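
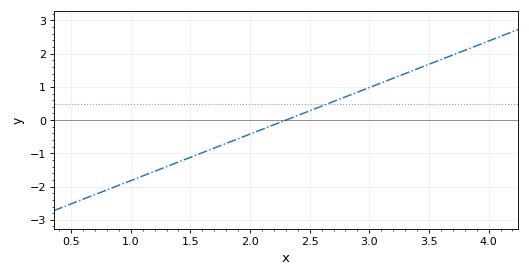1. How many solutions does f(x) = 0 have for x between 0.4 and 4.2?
1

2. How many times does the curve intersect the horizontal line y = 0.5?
1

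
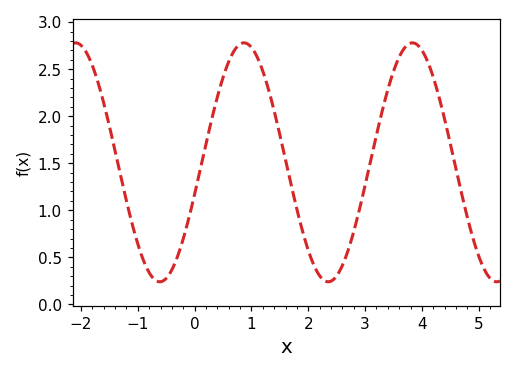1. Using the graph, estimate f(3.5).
2.5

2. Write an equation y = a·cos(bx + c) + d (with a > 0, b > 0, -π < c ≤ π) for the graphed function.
y = 1.27cos(2.1x - 1.8) + 1.51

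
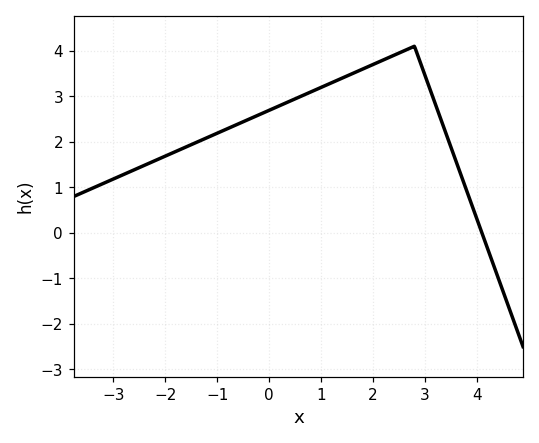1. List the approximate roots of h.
4.1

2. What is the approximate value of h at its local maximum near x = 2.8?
4.1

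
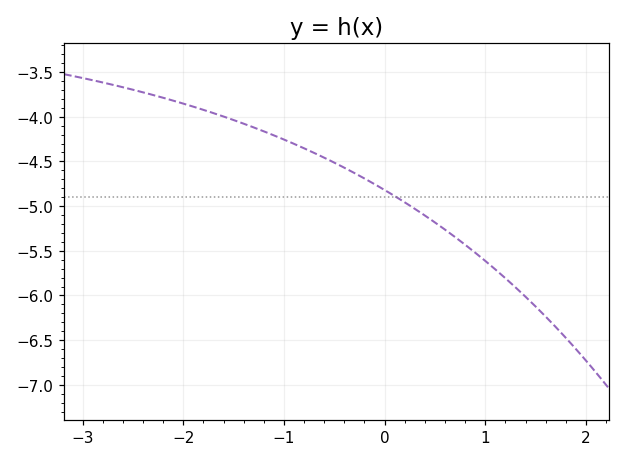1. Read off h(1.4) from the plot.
-6.01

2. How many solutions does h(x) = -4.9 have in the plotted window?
1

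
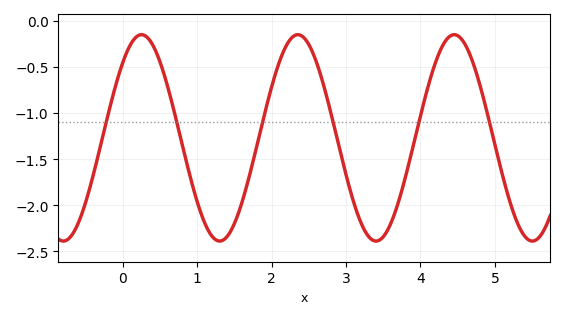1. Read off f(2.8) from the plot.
-1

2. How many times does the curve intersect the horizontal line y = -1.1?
6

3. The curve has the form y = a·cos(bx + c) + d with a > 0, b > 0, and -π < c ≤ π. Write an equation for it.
y = 1.12cos(3x - 0.75) - 1.27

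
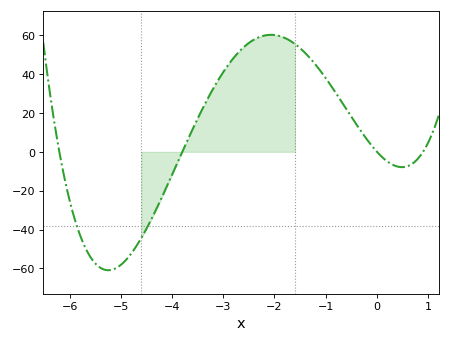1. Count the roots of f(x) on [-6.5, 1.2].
4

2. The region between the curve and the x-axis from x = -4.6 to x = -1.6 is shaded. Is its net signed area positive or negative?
positive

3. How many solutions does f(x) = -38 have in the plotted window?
2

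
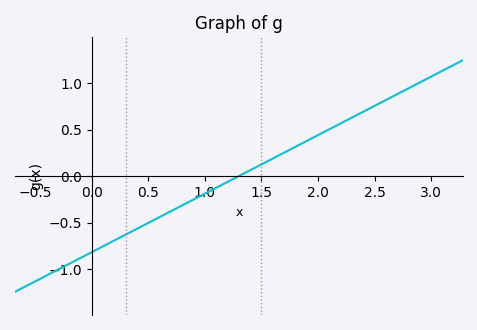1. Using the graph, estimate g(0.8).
-0.315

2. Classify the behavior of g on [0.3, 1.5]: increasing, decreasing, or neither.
increasing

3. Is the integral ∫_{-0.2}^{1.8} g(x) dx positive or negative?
negative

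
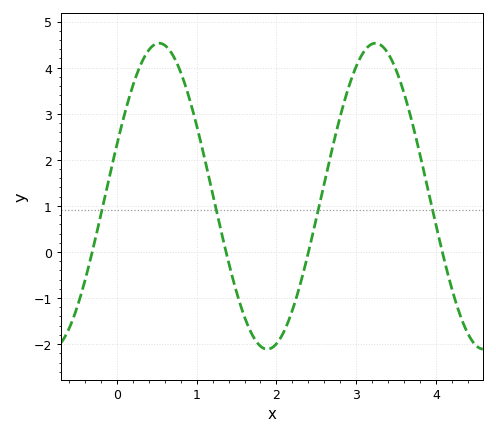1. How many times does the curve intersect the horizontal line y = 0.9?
4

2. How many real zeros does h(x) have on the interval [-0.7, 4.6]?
4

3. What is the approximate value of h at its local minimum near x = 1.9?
-2.1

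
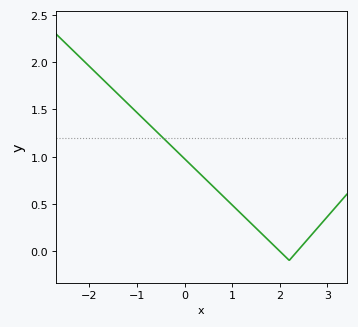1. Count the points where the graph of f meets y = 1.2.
1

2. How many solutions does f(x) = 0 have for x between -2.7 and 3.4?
2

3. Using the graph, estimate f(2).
-0.002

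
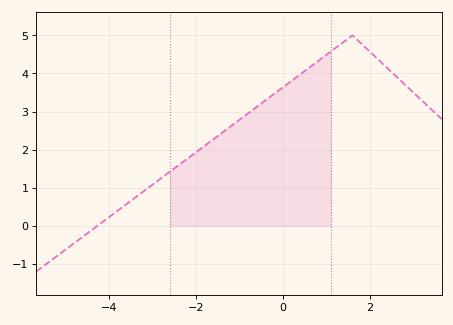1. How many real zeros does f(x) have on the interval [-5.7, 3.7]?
1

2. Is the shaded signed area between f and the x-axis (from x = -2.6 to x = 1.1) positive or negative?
positive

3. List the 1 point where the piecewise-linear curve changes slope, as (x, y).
(1.6, 5)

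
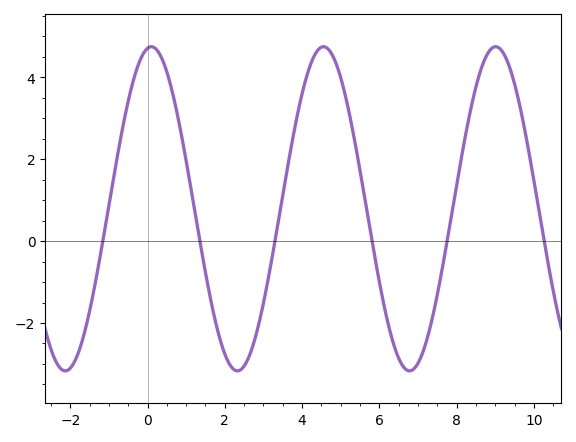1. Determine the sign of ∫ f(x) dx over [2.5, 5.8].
positive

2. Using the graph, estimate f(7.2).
-2.51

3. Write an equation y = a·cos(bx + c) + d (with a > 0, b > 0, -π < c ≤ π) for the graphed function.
y = 3.96cos(1.41x - 0.14) + 0.79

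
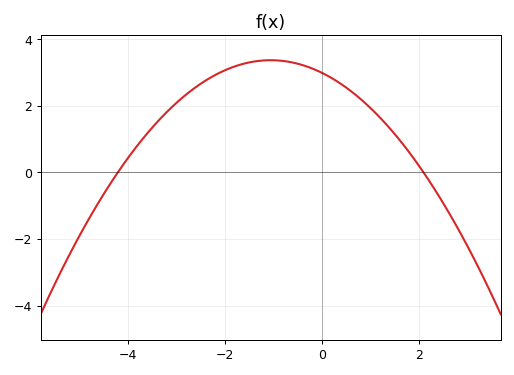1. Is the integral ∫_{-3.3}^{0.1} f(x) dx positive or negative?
positive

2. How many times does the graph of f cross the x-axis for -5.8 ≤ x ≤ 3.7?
2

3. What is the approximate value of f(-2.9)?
2.21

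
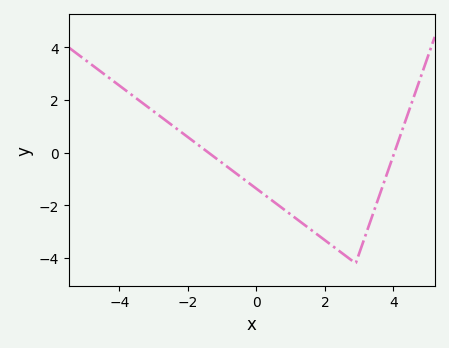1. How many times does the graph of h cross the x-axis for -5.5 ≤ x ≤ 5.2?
2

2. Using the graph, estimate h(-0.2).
-1.2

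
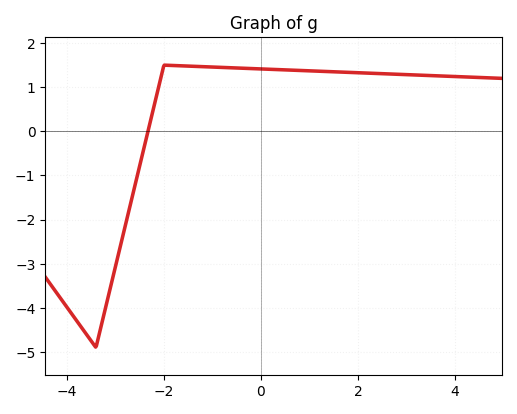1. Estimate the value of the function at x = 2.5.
1.3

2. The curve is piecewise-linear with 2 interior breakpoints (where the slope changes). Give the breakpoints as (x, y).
(-3.4, -4.9); (-2, 1.5)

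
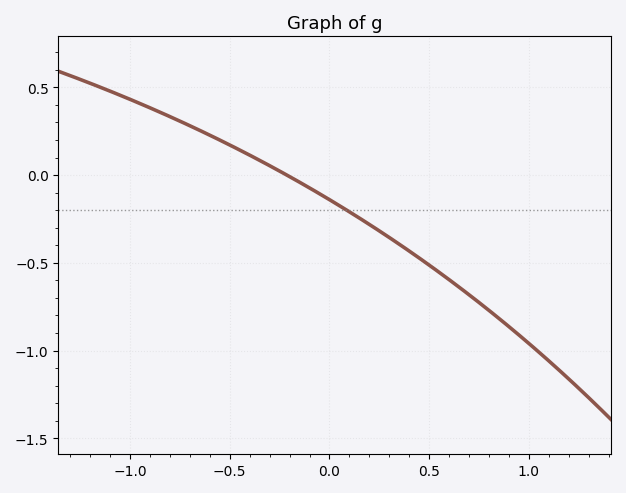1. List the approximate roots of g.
-0.214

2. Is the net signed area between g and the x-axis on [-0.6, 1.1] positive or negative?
negative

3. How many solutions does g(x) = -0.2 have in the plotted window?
1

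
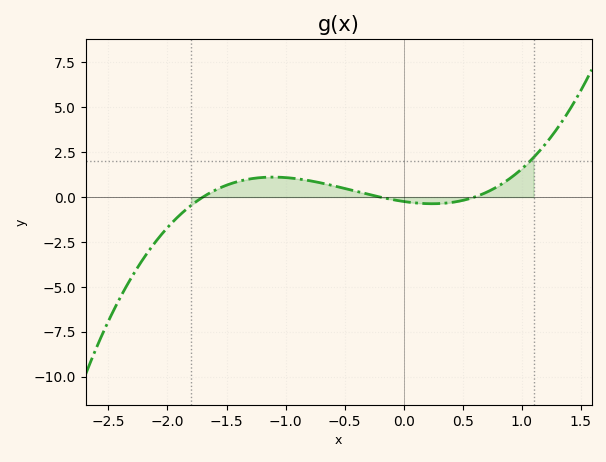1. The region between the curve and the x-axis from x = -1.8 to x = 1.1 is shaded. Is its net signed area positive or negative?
positive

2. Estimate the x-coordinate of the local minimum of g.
0.2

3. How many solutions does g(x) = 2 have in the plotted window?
1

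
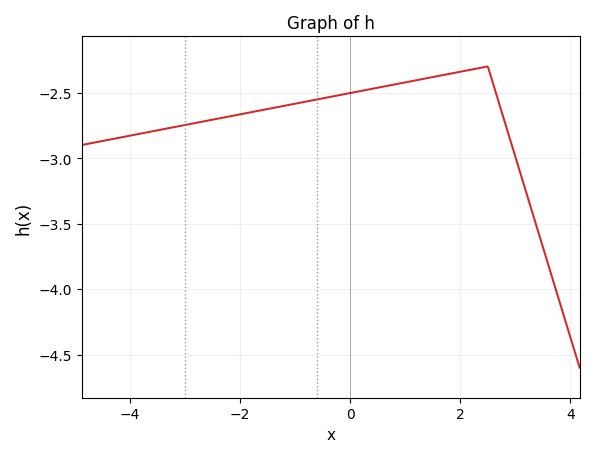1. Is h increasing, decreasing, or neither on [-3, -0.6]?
increasing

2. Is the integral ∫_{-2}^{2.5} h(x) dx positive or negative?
negative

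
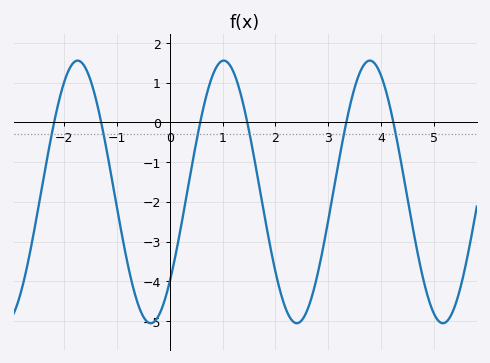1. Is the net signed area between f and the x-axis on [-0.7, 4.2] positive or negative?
negative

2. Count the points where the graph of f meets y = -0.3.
6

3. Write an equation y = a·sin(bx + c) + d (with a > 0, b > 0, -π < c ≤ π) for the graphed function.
y = 3.31sin(2.27x - 0.75) - 1.75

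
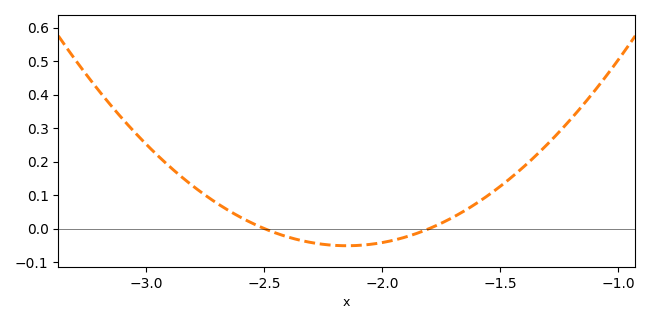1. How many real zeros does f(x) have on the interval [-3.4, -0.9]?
2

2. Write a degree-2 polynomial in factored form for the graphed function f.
y = 0.42(x + 2.5)(x + 1.8)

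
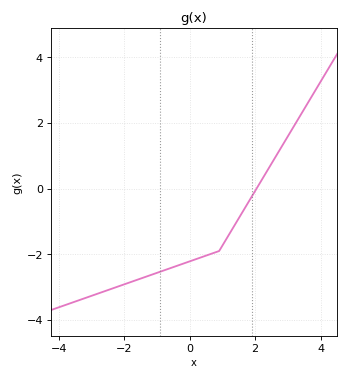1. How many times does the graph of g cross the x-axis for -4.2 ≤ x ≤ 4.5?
1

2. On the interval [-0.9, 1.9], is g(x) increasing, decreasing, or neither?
increasing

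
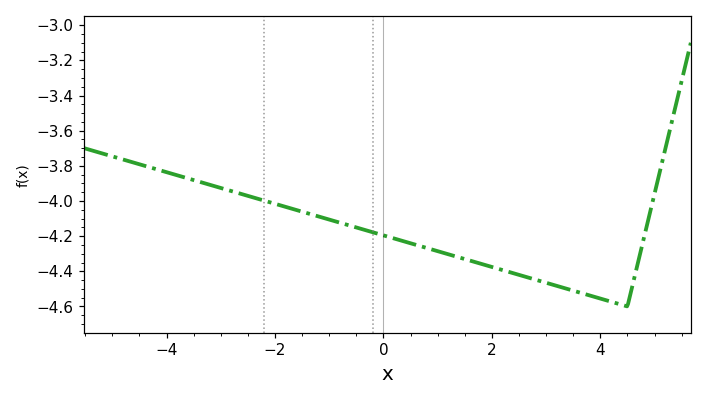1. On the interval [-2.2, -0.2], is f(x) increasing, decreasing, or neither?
decreasing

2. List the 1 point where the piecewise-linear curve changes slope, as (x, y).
(4.5, -4.6)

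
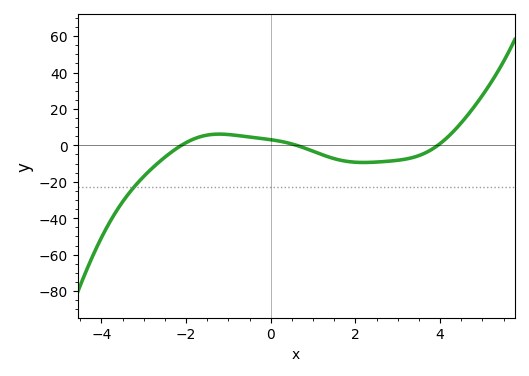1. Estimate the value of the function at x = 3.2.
-8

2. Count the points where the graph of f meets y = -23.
1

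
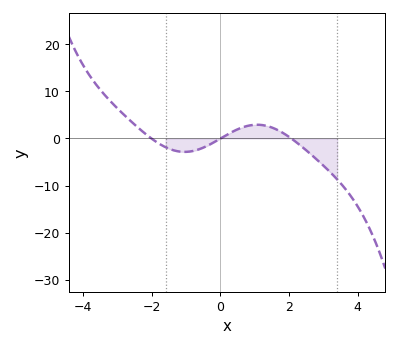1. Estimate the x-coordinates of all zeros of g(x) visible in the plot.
-2.01, 0, 2.06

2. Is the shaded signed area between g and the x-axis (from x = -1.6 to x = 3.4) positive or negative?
negative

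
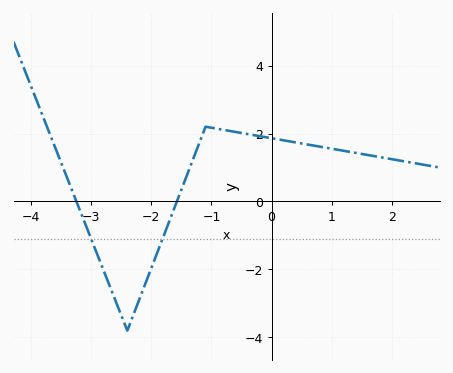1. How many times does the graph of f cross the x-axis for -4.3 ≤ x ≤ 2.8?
2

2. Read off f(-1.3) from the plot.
1.28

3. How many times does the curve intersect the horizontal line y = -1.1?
2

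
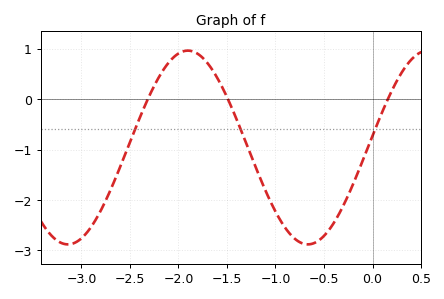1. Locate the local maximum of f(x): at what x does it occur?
-1.9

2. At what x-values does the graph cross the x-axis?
-2.32, -1.49, 0.159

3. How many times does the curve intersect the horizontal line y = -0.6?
3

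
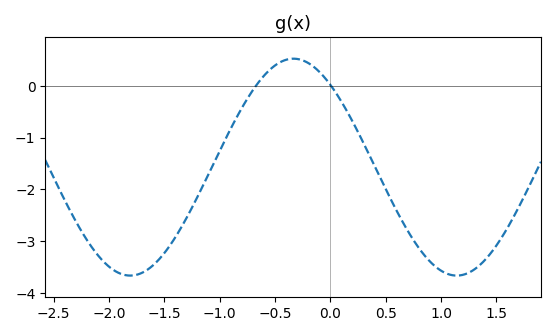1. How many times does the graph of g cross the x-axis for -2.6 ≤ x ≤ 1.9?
2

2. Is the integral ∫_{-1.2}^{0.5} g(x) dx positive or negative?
negative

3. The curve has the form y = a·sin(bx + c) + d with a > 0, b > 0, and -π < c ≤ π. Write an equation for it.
y = 2.09sin(2.13x + 2.28) - 1.57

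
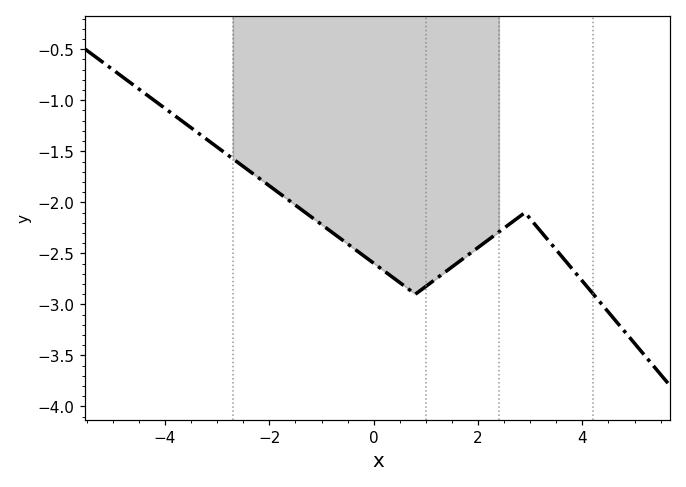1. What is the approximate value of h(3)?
-2.16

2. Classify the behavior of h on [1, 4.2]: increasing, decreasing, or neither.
neither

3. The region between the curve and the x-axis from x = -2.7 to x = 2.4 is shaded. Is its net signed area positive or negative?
negative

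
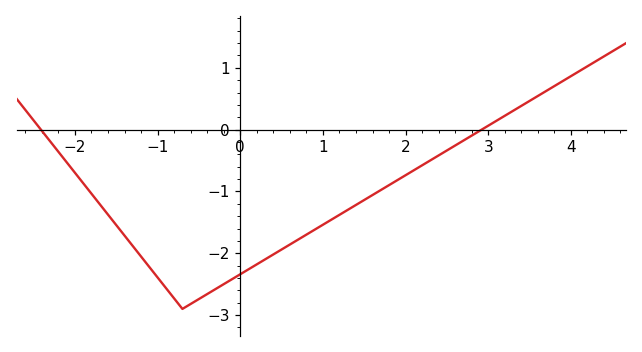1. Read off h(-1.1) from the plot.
-2.2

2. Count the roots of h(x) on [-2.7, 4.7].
2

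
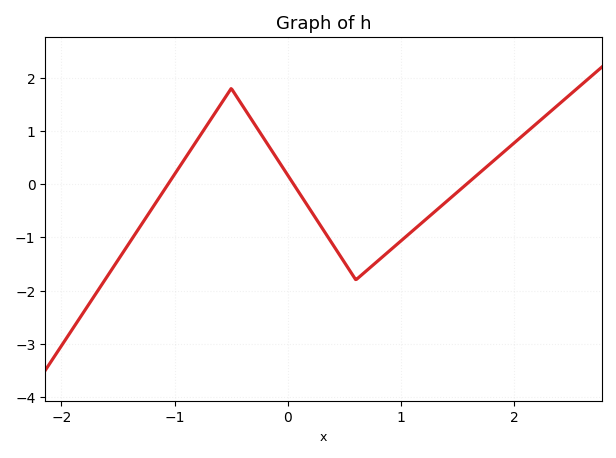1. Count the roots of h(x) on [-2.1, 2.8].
3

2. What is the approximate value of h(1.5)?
-0.143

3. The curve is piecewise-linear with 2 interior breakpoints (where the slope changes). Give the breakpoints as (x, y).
(-0.5, 1.8); (0.6, -1.8)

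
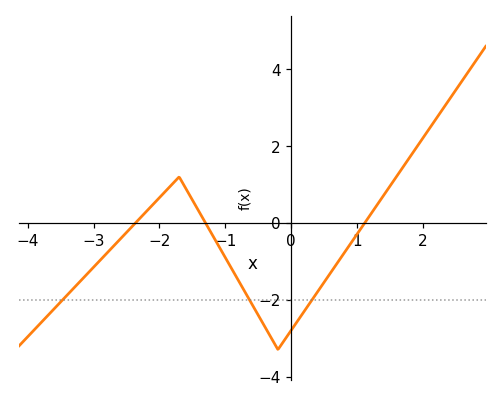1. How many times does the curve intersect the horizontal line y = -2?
3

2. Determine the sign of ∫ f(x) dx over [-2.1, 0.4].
negative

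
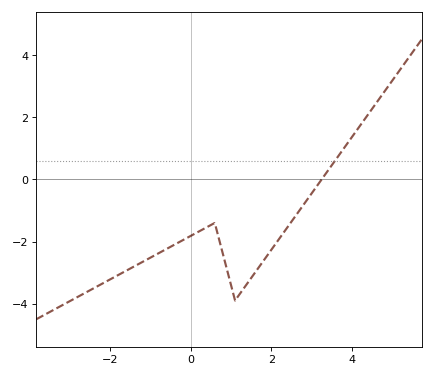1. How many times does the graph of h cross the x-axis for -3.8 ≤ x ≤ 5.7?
1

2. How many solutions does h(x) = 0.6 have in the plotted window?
1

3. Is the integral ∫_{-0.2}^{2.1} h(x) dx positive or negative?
negative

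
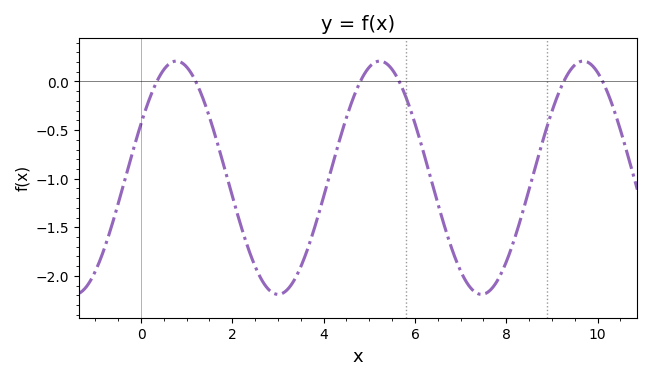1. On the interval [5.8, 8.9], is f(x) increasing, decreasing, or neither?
neither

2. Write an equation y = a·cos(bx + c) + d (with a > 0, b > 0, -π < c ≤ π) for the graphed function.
y = 1.2cos(1.41x - 1.09) - 0.99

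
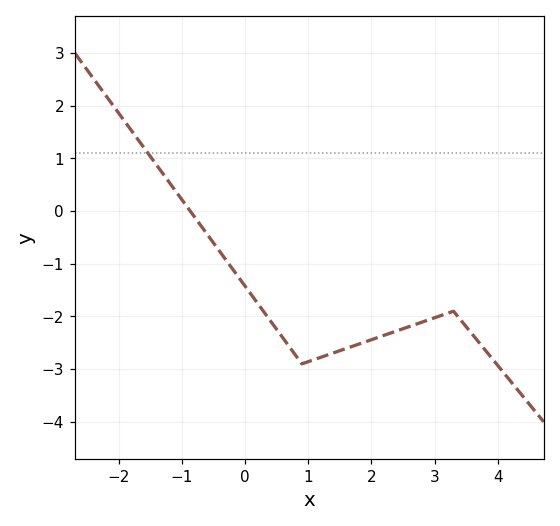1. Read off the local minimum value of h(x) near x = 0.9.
-2.9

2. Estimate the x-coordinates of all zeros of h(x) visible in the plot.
-0.866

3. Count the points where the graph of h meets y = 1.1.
1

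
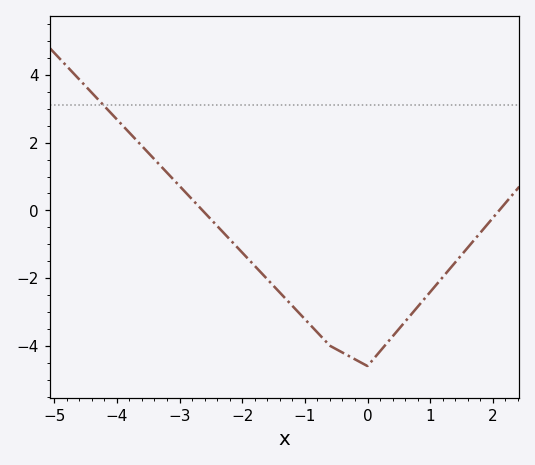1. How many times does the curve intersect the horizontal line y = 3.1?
1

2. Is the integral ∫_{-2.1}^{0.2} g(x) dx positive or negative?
negative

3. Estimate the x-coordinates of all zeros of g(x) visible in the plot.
-2.6, 2.1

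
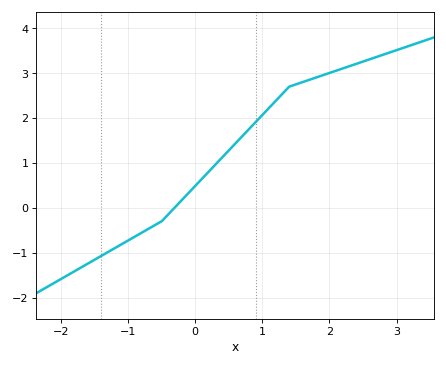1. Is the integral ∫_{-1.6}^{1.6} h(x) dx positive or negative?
positive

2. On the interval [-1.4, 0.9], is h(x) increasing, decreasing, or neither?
increasing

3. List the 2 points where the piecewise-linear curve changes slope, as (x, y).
(-0.5, -0.3); (1.4, 2.7)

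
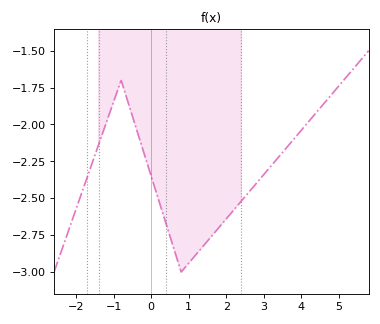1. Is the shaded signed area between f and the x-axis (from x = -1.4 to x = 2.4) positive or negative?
negative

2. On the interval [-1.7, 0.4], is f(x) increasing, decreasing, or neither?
neither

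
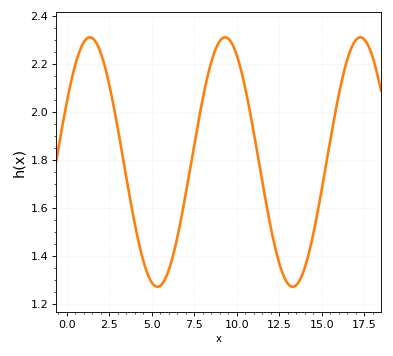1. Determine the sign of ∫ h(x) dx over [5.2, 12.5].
positive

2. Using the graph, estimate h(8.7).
2.25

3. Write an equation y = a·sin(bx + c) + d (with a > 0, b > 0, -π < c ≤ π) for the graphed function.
y = 0.52sin(0.79x + 0.5) + 1.79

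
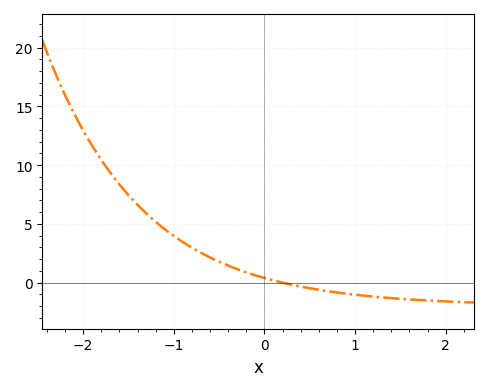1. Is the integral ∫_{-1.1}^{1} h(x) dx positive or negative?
positive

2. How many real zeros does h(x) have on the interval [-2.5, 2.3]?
1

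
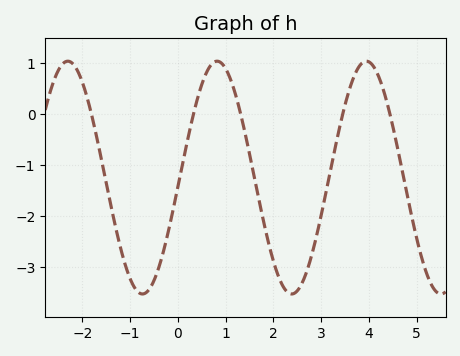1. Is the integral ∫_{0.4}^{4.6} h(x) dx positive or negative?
negative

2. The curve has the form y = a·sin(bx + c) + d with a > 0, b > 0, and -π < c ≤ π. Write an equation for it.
y = 2.28sin(2.01x - 0.08) - 1.24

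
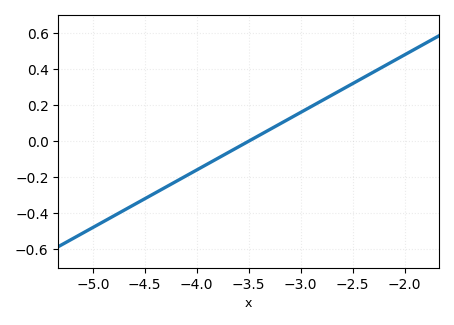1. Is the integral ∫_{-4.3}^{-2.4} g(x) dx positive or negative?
positive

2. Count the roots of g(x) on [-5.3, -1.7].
1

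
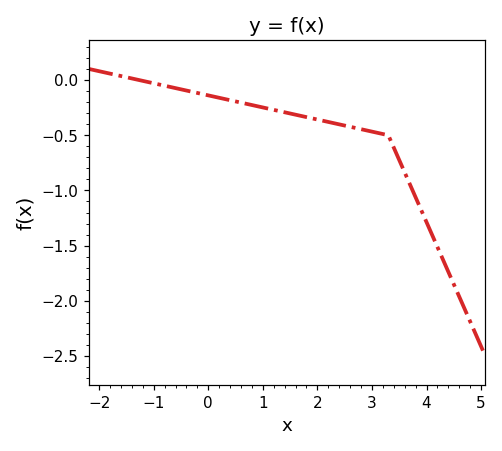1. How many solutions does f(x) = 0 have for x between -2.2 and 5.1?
1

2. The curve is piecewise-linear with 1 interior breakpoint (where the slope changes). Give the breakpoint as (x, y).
(3.3, -0.5)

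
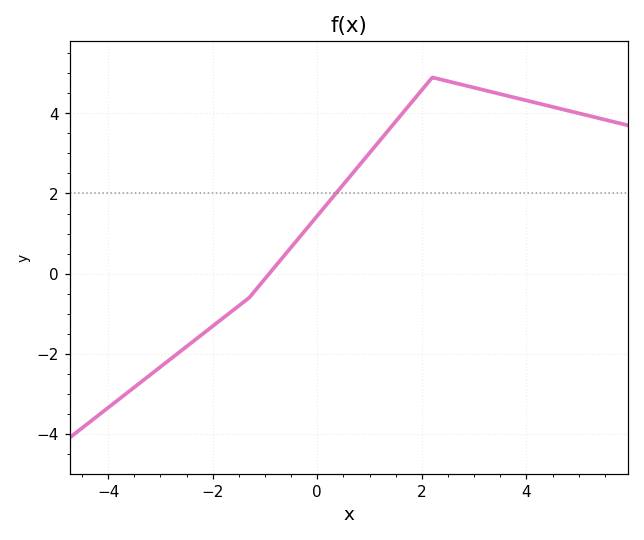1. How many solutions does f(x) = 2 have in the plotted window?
1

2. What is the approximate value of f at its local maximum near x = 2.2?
4.8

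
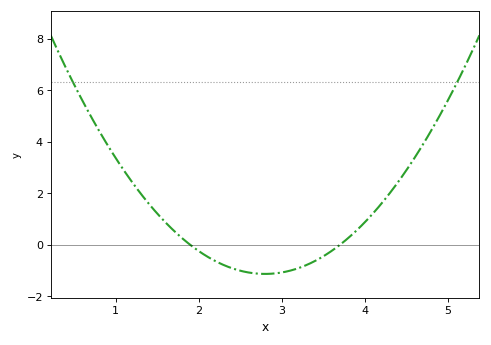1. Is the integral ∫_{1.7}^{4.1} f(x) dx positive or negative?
negative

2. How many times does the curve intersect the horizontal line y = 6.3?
2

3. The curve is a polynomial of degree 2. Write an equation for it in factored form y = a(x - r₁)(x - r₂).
y = 1.39(x - 1.9)(x - 3.7)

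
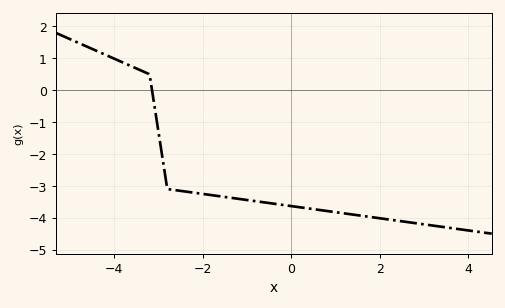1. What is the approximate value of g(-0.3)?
-3.58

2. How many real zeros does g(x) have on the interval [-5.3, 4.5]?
1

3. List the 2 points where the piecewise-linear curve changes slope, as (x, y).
(-3.2, 0.5); (-2.8, -3.1)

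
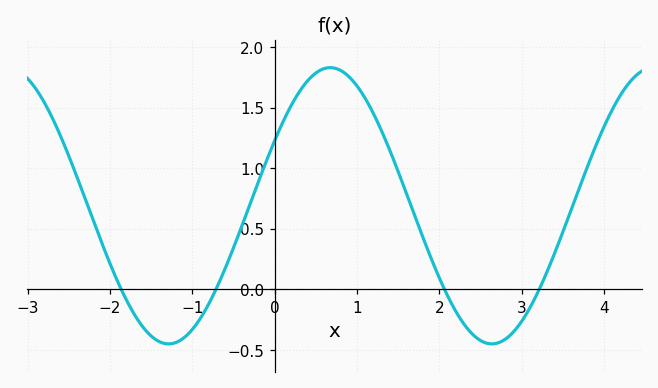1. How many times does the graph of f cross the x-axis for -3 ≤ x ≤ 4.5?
4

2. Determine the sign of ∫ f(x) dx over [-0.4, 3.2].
positive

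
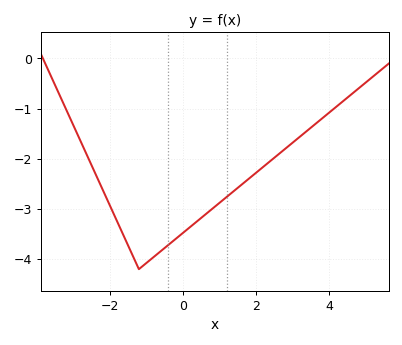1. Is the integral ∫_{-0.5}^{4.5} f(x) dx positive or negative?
negative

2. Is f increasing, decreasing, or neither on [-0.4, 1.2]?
increasing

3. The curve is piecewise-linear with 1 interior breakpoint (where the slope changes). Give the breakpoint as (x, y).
(-1.2, -4.2)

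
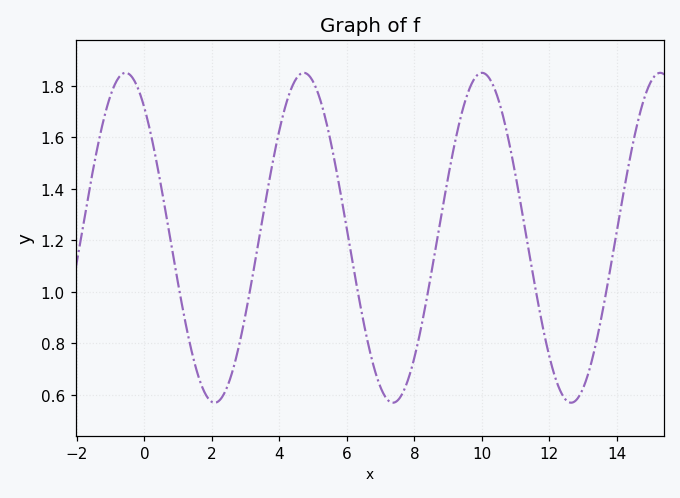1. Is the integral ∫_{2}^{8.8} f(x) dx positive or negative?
positive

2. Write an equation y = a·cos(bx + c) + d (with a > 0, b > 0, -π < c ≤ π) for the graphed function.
y = 0.64cos(1.19x + 0.662) + 1.21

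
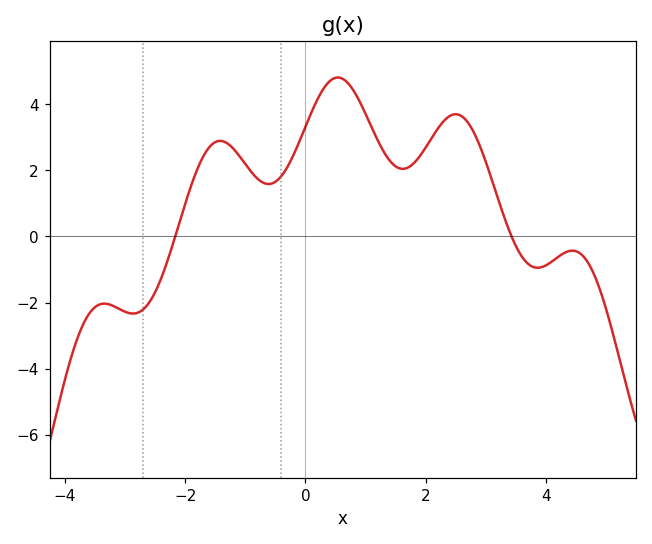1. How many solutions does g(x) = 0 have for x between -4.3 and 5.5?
2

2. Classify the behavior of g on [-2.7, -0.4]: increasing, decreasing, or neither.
neither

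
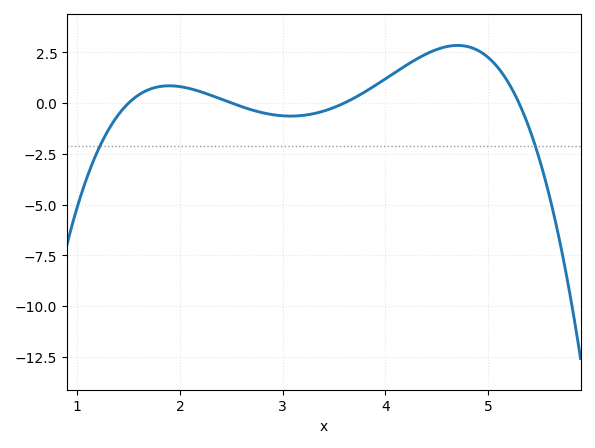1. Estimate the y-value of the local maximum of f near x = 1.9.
0.846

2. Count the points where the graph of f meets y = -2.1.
2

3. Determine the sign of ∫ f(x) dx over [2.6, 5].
positive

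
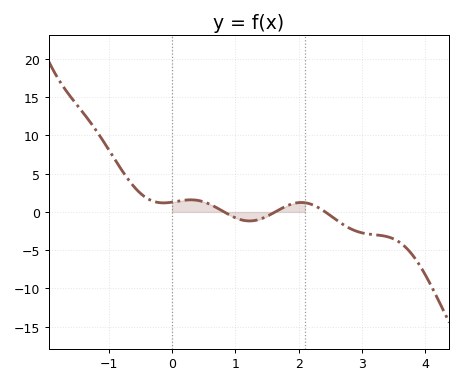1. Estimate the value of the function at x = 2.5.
-0.459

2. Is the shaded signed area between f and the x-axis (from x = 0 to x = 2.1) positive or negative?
positive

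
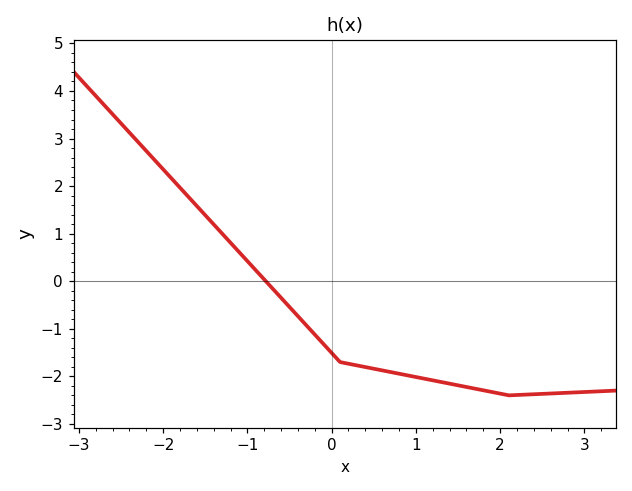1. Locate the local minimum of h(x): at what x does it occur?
2.1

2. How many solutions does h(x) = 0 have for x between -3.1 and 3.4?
1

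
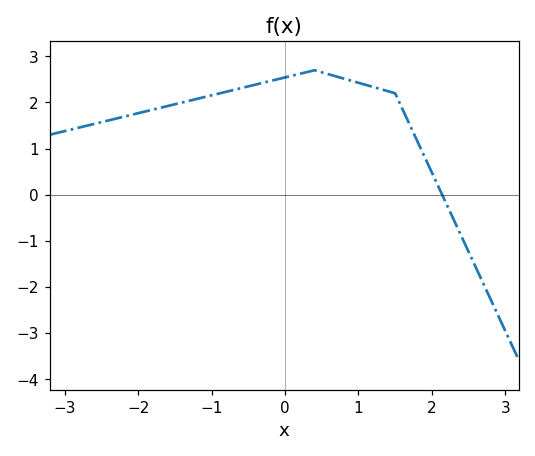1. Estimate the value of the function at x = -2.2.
1.7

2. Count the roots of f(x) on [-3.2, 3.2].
1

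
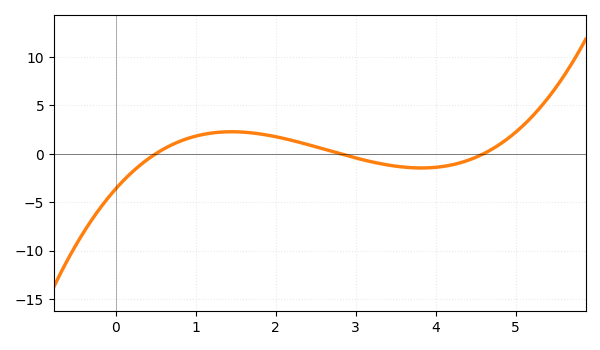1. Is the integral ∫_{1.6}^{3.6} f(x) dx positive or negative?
positive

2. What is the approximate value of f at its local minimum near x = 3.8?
-1.48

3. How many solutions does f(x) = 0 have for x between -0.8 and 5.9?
3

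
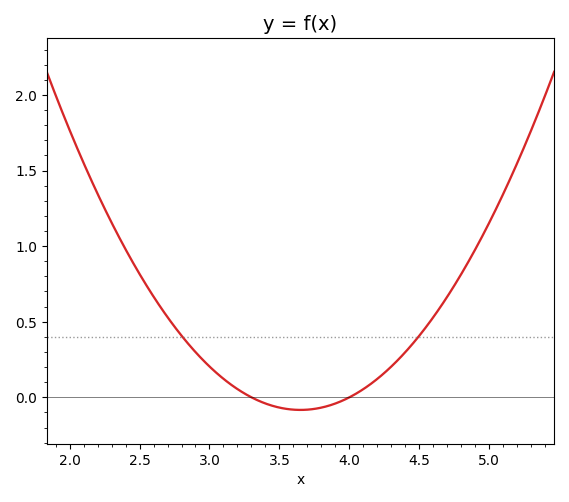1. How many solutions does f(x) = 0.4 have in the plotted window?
2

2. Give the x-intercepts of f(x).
3.3, 4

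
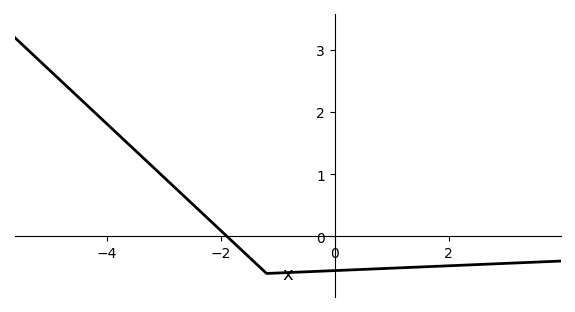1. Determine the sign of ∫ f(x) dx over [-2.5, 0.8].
negative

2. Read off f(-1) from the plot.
-0.6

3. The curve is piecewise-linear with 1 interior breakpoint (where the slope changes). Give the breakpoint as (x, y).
(-1.2, -0.6)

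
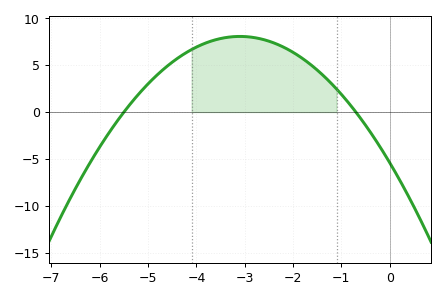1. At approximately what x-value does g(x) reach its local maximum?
-3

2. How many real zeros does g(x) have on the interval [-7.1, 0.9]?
2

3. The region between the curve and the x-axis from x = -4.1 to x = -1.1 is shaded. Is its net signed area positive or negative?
positive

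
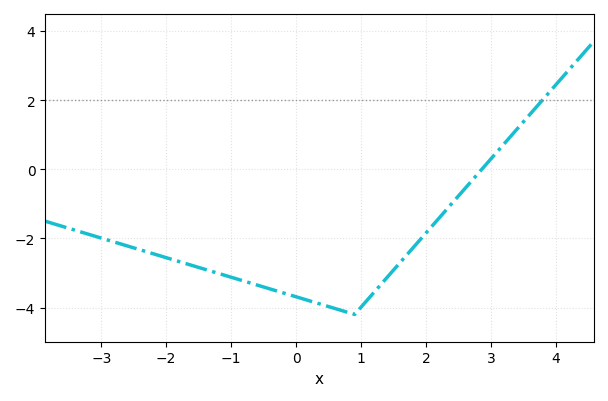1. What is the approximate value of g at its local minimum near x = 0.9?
-4.2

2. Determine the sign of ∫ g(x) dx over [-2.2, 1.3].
negative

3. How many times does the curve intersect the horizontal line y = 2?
1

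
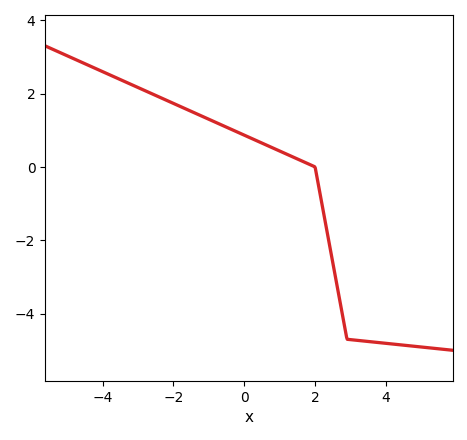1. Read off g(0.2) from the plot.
0.779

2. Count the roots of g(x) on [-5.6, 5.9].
1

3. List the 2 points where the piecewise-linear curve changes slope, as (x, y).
(2, 0); (2.9, -4.7)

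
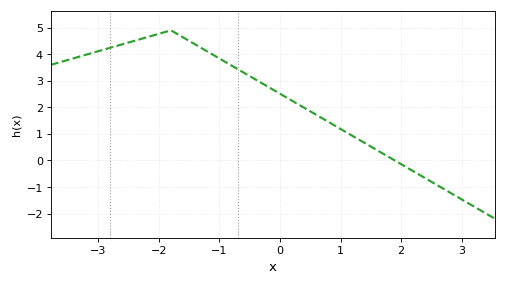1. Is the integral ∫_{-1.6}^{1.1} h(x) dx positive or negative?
positive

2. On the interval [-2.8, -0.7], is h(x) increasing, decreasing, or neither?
neither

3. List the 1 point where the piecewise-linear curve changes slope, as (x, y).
(-1.8, 4.9)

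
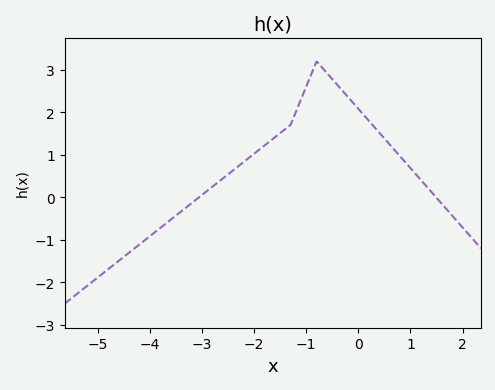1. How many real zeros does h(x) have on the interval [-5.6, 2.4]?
2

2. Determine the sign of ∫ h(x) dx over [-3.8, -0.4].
positive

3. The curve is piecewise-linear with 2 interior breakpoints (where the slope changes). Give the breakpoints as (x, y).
(-1.3, 1.7); (-0.8, 3.2)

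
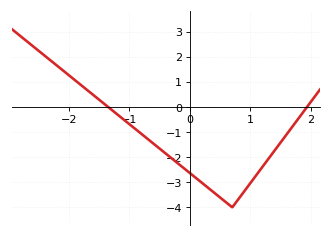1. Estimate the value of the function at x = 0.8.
-3.7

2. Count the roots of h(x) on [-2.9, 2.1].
2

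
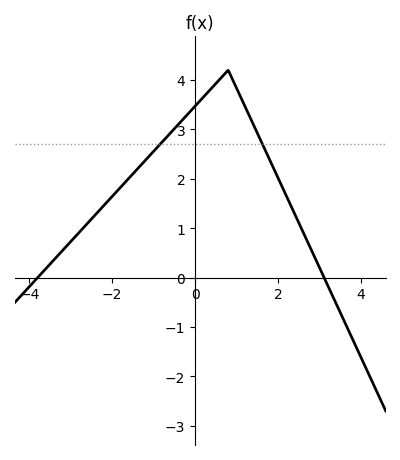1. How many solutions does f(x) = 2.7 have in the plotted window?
2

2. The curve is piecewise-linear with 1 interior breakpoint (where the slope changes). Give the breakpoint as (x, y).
(0.8, 4.2)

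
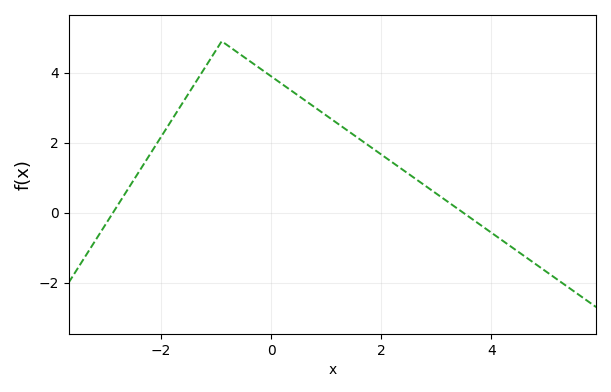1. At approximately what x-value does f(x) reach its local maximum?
-0.901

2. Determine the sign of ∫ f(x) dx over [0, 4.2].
positive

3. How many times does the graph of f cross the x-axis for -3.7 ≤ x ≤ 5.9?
2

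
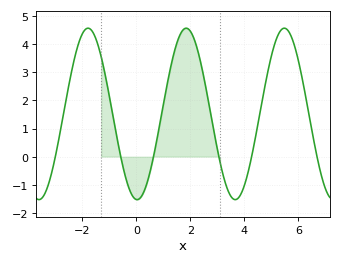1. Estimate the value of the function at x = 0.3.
-1.2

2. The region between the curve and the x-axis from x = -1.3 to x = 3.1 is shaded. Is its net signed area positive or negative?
positive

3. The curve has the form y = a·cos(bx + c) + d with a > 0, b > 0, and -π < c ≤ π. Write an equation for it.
y = 3.05cos(1.7x + 3.1) + 1.52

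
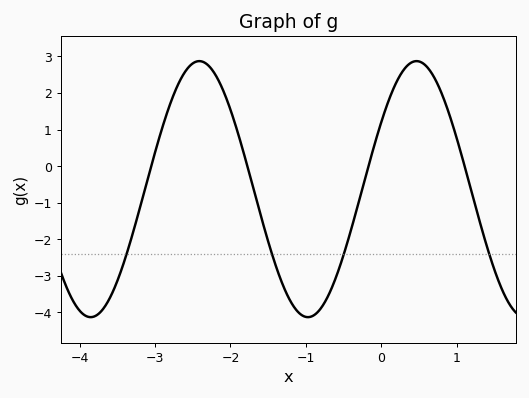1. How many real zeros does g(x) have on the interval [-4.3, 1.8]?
4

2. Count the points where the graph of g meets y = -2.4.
4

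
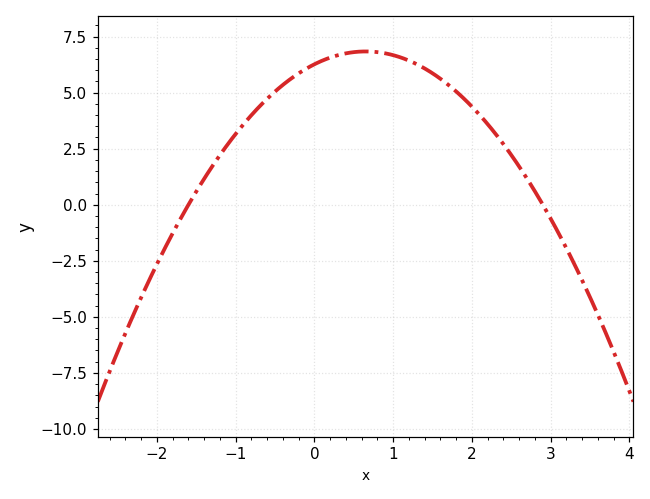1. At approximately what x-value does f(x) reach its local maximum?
0.65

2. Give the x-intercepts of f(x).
-1.6, 2.9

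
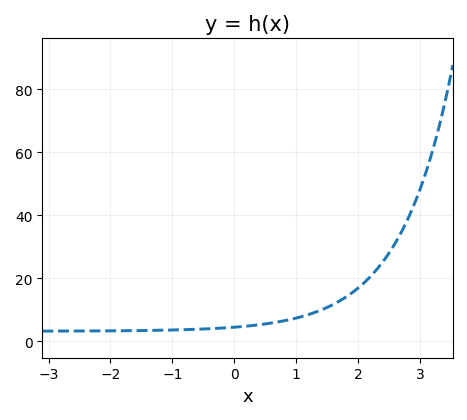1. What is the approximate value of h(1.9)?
15.4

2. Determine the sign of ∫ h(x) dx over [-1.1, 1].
positive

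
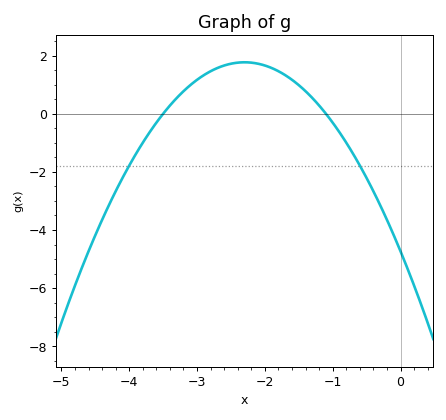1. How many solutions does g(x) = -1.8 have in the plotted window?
2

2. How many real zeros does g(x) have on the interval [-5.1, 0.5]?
2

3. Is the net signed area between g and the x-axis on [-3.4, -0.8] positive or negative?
positive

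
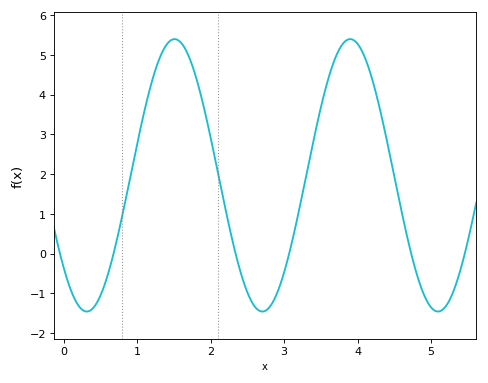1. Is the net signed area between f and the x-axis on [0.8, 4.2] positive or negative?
positive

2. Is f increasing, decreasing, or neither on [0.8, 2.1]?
neither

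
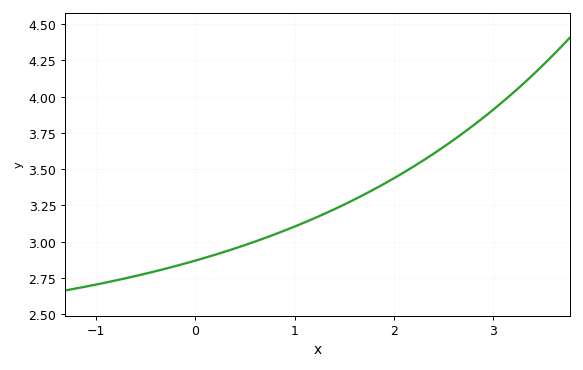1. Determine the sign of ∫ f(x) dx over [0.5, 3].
positive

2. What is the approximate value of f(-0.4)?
2.8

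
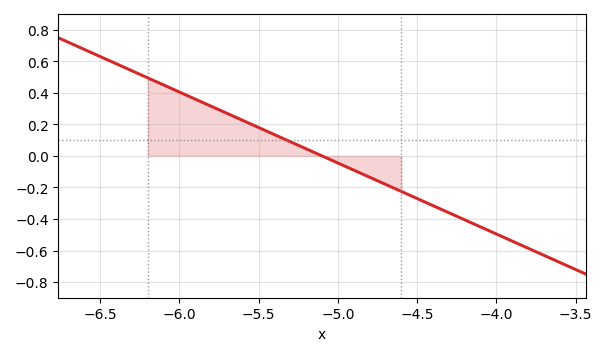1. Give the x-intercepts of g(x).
-5.1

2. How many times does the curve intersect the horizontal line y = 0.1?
1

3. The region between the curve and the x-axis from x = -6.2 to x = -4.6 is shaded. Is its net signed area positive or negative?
positive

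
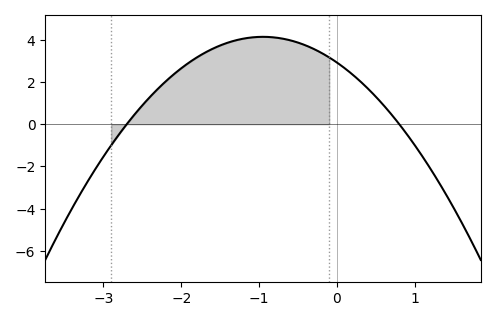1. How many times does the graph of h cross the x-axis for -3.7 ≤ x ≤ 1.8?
2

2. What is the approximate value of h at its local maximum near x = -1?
4.2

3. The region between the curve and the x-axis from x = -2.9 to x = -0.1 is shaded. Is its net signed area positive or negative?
positive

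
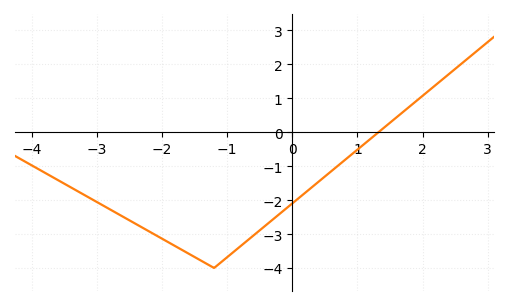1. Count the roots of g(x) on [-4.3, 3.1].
1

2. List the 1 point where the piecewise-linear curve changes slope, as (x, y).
(-1.2, -4)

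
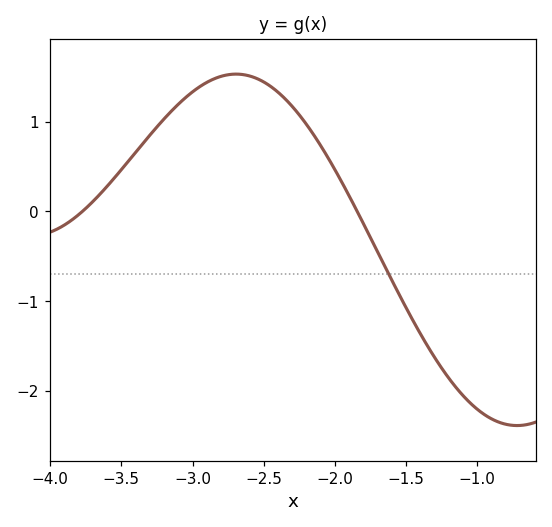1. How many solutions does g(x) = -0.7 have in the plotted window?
1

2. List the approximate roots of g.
-3.77, -1.84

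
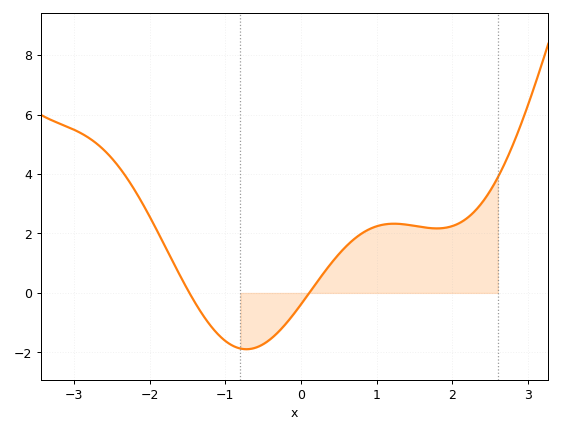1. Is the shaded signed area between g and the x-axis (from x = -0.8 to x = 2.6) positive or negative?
positive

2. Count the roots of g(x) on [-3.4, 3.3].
2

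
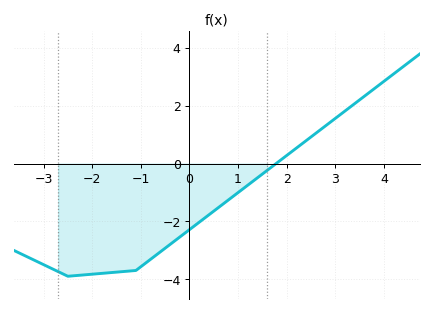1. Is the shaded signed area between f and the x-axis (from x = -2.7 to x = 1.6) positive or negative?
negative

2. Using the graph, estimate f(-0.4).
-2.8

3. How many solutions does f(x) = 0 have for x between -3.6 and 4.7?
1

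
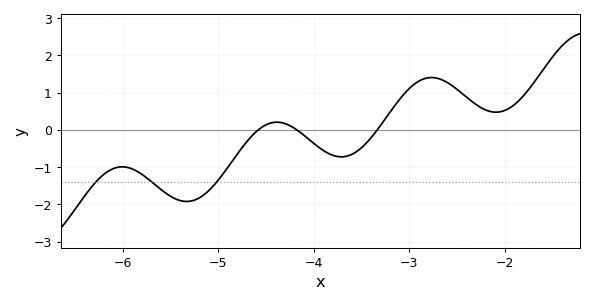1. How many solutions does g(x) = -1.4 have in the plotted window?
3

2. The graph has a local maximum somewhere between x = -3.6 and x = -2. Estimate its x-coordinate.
-2.8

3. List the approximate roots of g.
-4.6, -4.2, -3.3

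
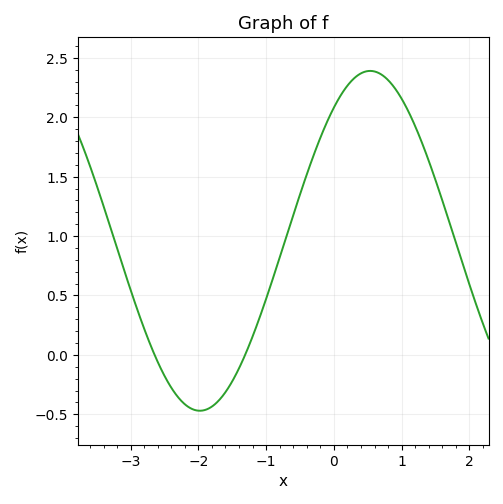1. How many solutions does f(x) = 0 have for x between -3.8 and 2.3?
2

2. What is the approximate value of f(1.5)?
1.47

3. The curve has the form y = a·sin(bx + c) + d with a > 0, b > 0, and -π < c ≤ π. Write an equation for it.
y = 1.43sin(1.25x + 0.902) + 0.96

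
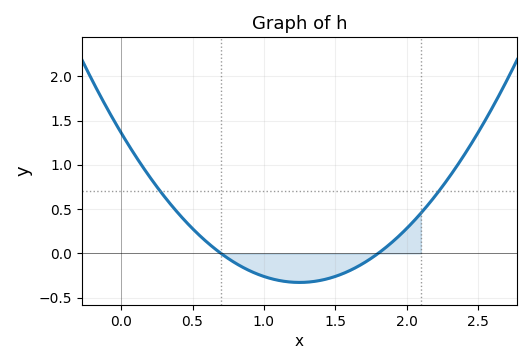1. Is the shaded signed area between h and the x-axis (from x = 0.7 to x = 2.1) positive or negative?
negative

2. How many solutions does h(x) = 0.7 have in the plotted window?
2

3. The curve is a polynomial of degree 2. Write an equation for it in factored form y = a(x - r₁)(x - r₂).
y = 1.08(x - 0.7)(x - 1.8)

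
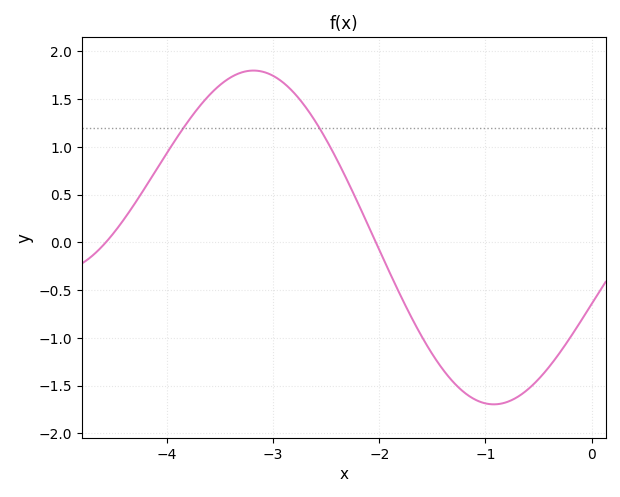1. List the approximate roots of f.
-4.6, -2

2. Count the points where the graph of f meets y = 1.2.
2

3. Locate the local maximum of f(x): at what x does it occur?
-3.2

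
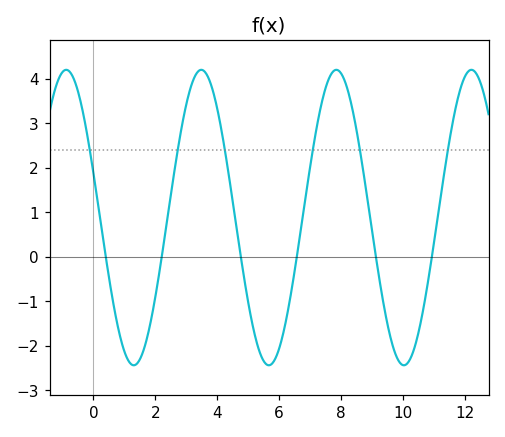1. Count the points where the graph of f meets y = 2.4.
6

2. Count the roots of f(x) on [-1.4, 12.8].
6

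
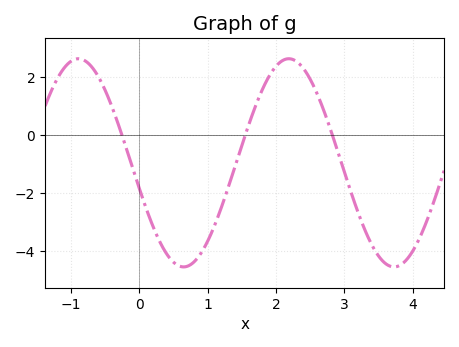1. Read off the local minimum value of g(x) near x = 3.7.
-4.5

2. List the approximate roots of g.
-0.3, 1.5, 2.8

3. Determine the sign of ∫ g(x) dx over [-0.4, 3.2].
negative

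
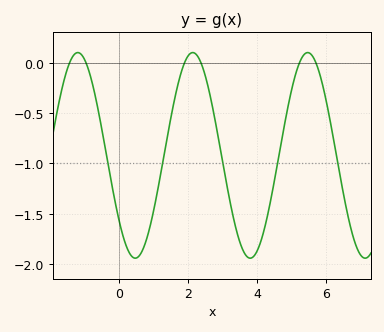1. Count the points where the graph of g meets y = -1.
5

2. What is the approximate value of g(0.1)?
-1.69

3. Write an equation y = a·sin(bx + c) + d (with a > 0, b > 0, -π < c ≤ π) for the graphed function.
y = 1.02sin(1.89x - 2.47) - 0.92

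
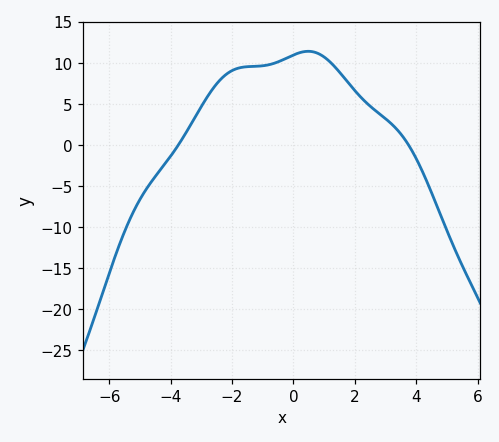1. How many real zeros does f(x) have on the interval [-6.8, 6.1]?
2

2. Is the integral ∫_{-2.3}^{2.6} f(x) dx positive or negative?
positive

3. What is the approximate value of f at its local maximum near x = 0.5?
11.5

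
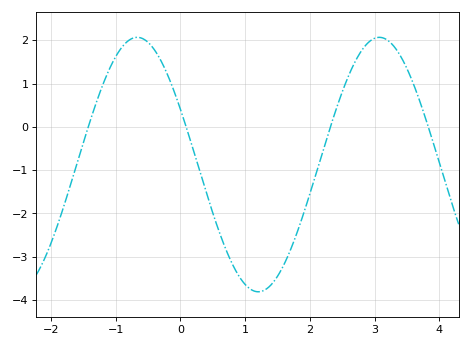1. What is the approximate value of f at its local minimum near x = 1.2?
-3.8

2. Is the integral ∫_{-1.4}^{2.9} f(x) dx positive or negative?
negative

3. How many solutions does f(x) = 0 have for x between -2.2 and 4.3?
4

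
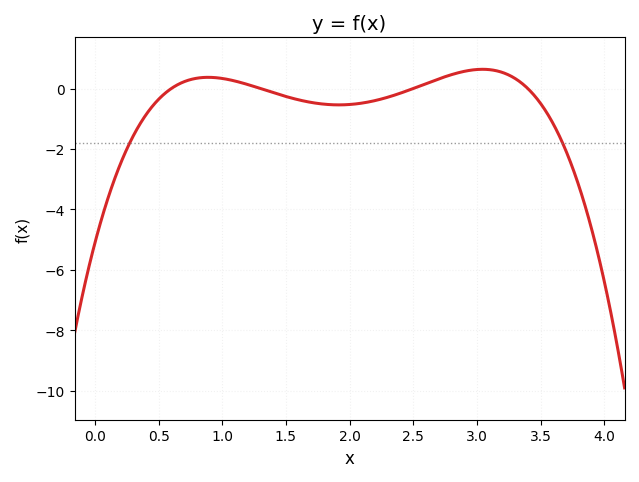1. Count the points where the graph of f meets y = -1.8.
2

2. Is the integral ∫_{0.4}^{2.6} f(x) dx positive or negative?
negative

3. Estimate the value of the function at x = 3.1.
0.6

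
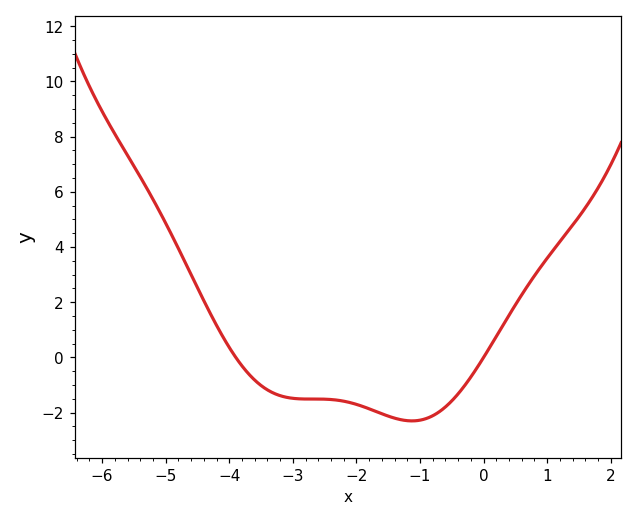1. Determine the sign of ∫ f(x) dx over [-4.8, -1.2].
negative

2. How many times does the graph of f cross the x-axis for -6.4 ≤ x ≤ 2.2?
2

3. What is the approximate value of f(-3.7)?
-0.587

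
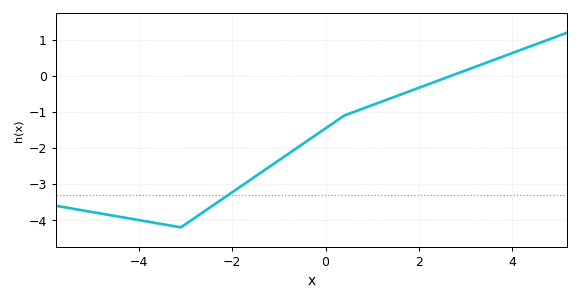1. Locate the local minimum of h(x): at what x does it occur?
-3.2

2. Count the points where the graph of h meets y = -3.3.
1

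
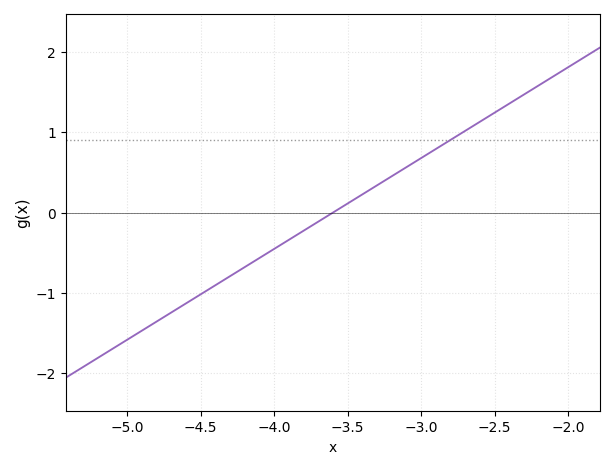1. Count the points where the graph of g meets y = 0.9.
1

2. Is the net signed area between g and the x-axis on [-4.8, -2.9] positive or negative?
negative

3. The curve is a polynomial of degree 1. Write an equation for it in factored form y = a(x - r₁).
y = 1.13(x + 3.6)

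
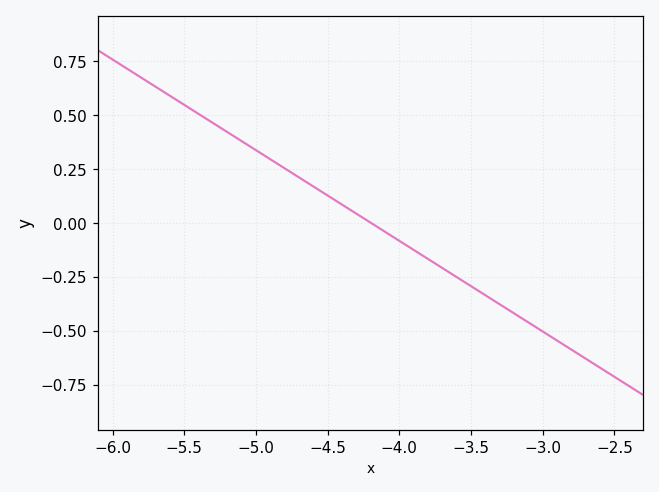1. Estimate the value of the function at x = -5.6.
0.58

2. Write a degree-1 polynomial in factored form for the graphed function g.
y = -0.42(x + 4.2)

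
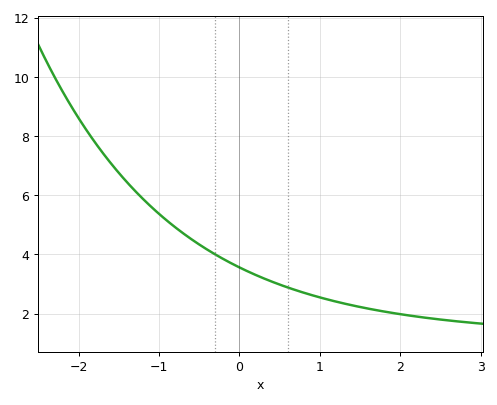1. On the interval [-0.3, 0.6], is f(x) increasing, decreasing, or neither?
decreasing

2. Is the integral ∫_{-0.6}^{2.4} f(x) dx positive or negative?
positive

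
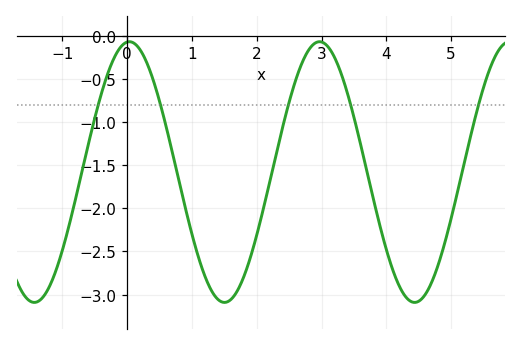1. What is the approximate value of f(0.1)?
-0.1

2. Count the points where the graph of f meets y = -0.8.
5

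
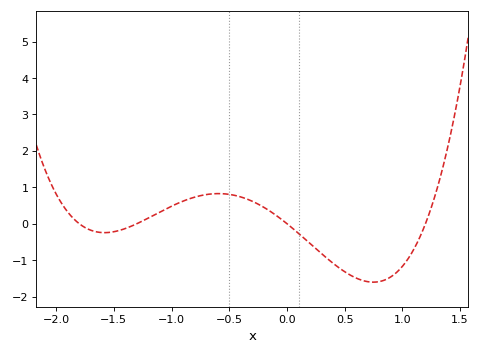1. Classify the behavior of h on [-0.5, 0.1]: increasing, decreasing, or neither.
decreasing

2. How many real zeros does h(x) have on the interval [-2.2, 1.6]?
4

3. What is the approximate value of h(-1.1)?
0.3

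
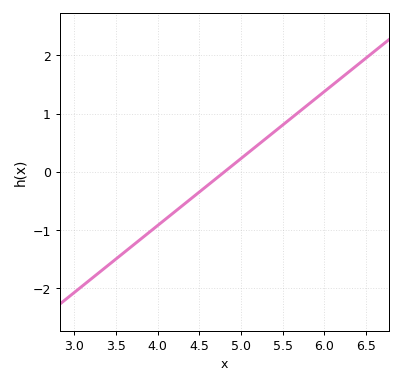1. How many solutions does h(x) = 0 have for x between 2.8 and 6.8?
1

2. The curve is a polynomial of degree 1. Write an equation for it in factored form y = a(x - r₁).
y = 1.15(x - 4.8)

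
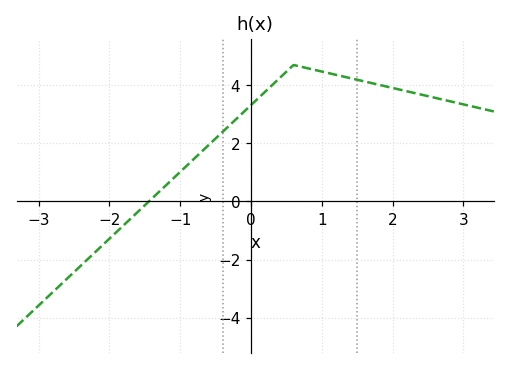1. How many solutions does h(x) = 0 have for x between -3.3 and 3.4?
1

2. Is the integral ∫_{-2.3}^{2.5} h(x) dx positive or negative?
positive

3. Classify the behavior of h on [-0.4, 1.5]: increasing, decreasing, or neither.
neither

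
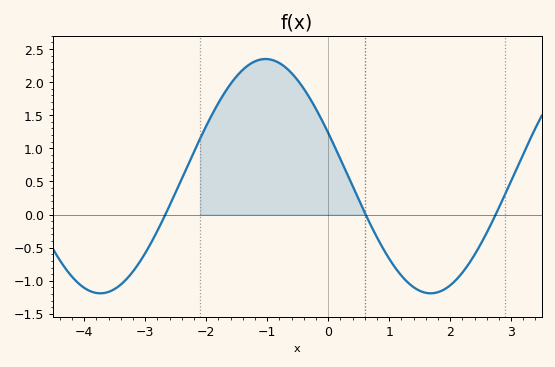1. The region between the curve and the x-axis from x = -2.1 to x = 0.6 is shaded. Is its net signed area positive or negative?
positive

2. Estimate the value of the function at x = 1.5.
-1.15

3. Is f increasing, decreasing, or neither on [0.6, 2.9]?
neither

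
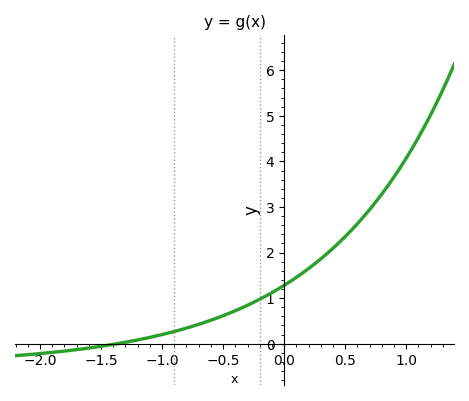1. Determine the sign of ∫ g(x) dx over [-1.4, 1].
positive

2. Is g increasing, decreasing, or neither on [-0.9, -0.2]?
increasing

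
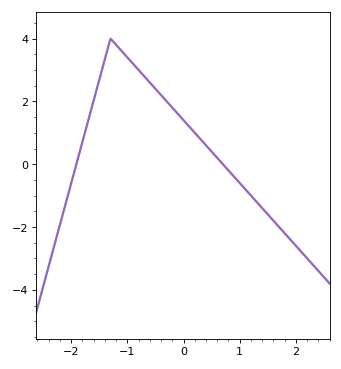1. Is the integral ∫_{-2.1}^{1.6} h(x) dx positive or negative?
positive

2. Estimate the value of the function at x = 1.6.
-1.8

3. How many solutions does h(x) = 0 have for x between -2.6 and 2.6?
2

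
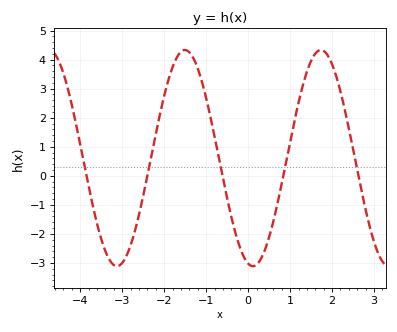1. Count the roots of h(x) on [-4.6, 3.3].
5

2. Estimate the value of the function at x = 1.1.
1.9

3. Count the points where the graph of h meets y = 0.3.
5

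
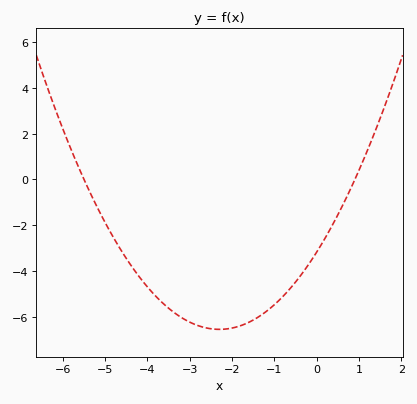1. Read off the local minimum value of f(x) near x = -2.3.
-6.55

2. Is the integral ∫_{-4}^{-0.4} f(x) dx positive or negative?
negative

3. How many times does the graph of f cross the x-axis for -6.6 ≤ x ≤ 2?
2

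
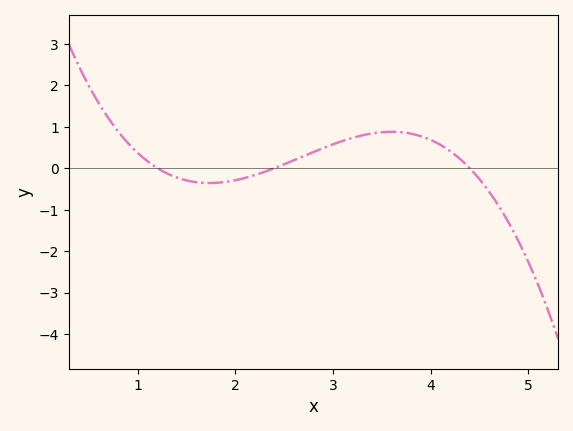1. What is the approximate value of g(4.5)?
-0.3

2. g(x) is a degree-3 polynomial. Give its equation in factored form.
y = -0.38(x - 1.2)(x - 2.4)(x - 4.4)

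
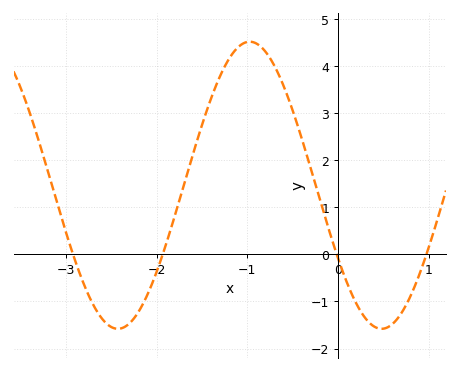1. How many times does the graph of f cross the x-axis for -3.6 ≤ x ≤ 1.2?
4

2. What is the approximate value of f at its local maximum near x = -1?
4.52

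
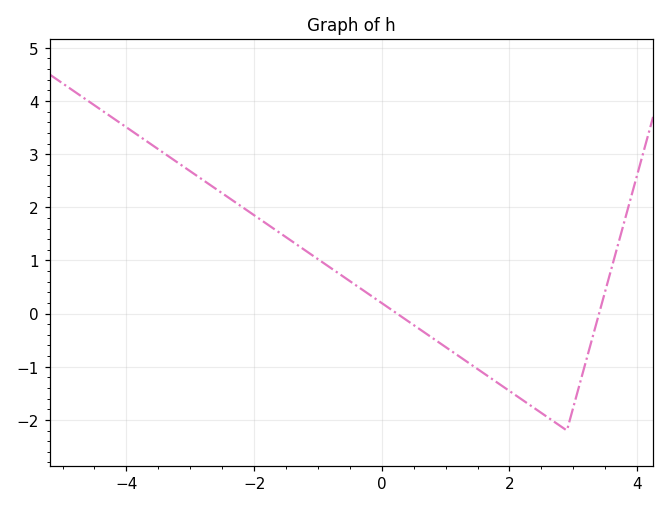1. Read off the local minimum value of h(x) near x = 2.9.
-2.2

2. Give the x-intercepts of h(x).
0.239, 3.4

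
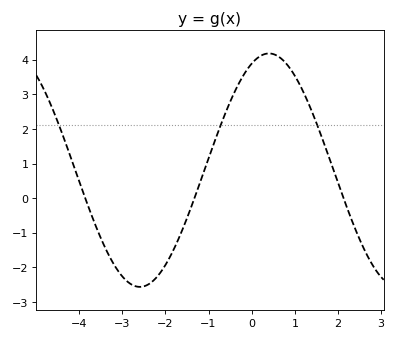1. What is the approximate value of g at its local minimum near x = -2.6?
-2.6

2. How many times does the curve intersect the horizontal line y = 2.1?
3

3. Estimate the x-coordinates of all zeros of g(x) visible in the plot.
-3.8, -1.4, 2.2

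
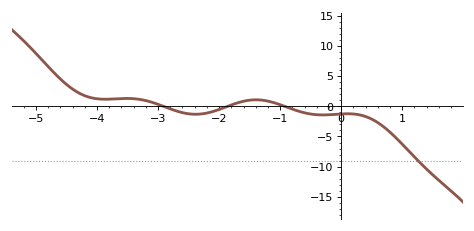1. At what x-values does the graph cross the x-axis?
-2.91, -1.86, -0.928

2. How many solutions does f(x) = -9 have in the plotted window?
1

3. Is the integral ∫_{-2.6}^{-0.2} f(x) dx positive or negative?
negative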